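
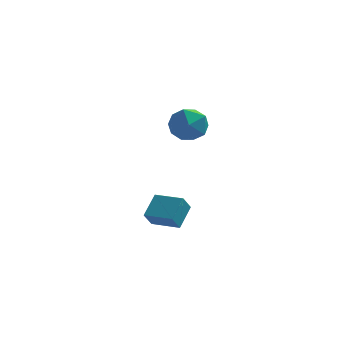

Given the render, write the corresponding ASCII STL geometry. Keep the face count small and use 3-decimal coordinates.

solid 
facet normal -0.342 0.476 0.810
outer loop
vertex -2.396 1.251 3.088
vertex -3.3 0.994 2.857
vertex -2.763 0.42 3.421
endloop
endfacet
facet normal 0.318 0.228 0.920
outer loop
vertex -2.396 1.251 3.088
vertex -2.763 0.42 3.421
vertex -1.852 0.451 3.098
endloop
endfacet
facet normal 0.747 0.513 0.424
outer loop
vertex -2.396 1.251 3.088
vertex -1.852 0.451 3.098
vertex -1.826 1.044 2.334
endloop
endfacet
facet normal 0.350 0.937 0.008
outer loop
vertex -2.396 1.251 3.088
vertex -1.826 1.044 2.334
vertex -2.721 1.38 2.185
endloop
endfacet
facet normal -0.323 0.914 0.247
outer loop
vertex -2.396 1.251 3.088
vertex -2.721 1.38 2.185
vertex -3.3 0.994 2.857
endloop
endfacet
facet normal 0.308 -0.477 0.823
outer loop
vertex -1.852 0.451 3.098
vertex -2.763 0.42 3.421
vertex -2.419 -0.3 2.875
endloop
endfacet
facet normal -0.760 -0.077 0.645
outer loop
vertex -2.763 0.42 3.421
vertex -3.3 0.994 2.857
vertex -3.314 0.036 2.726
endloop
endfacet
facet normal -0.729 0.630 -0.267
outer loop
vertex -3.3 0.994 2.857
vertex -2.721 1.38 2.185
vertex -3.288 0.629 1.962
endloop
endfacet
facet normal 0.359 0.667 -0.653
outer loop
vertex -2.721 1.38 2.185
vertex -1.826 1.044 2.334
vertex -2.377 0.66 1.639
endloop
endfacet
facet normal 1.000 -0.017 0.021
outer loop
vertex -1.826 1.044 2.334
vertex -1.852 0.451 3.098
vertex -1.84 0.086 2.203
endloop
endfacet
facet normal -0.350 -0.937 -0.008
outer loop
vertex -2.744 -0.171 1.972
vertex -2.419 -0.3 2.875
vertex -3.314 0.036 2.726
endloop
endfacet
facet normal -0.747 -0.513 -0.424
outer loop
vertex -2.744 -0.171 1.972
vertex -3.314 0.036 2.726
vertex -3.288 0.629 1.962
endloop
endfacet
facet normal -0.318 -0.228 -0.920
outer loop
vertex -2.744 -0.171 1.972
vertex -3.288 0.629 1.962
vertex -2.377 0.66 1.639
endloop
endfacet
facet normal 0.342 -0.476 -0.810
outer loop
vertex -2.744 -0.171 1.972
vertex -2.377 0.66 1.639
vertex -1.84 0.086 2.203
endloop
endfacet
facet normal 0.323 -0.914 -0.247
outer loop
vertex -2.744 -0.171 1.972
vertex -1.84 0.086 2.203
vertex -2.419 -0.3 2.875
endloop
endfacet
facet normal -0.359 -0.667 0.653
outer loop
vertex -3.314 0.036 2.726
vertex -2.419 -0.3 2.875
vertex -2.763 0.42 3.421
endloop
endfacet
facet normal -1.000 0.017 -0.021
outer loop
vertex -3.288 0.629 1.962
vertex -3.314 0.036 2.726
vertex -3.3 0.994 2.857
endloop
endfacet
facet normal -0.308 0.477 -0.823
outer loop
vertex -2.377 0.66 1.639
vertex -3.288 0.629 1.962
vertex -2.721 1.38 2.185
endloop
endfacet
facet normal 0.760 0.077 -0.645
outer loop
vertex -1.84 0.086 2.203
vertex -2.377 0.66 1.639
vertex -1.826 1.044 2.334
endloop
endfacet
facet normal 0.729 -0.630 0.267
outer loop
vertex -2.419 -0.3 2.875
vertex -1.84 0.086 2.203
vertex -1.852 0.451 3.098
endloop
endfacet
facet normal -0.935 0.346 -0.074
outer loop
vertex -4.079 1.3 -1.953
vertex -3.843 1.784 -2.674
vertex -4.38 0.323 -2.707
endloop
endfacet
facet normal -0.263 -0.537 0.801
outer loop
vertex -3.117 -0.144 -2.606
vertex -4.079 1.3 -1.953
vertex -4.38 0.323 -2.707
endloop
endfacet
facet normal -0.935 0.346 -0.076
outer loop
vertex -4.38 0.323 -2.707
vertex -3.843 1.784 -2.674
vertex -4.143 0.807 -3.428
endloop
endfacet
facet normal -0.237 -0.769 -0.594
outer loop
vertex -4.143 0.807 -3.428
vertex -3.117 -0.144 -2.606
vertex -4.38 0.323 -2.707
endloop
endfacet
facet normal 0.237 0.769 0.594
outer loop
vertex -4.079 1.3 -1.953
vertex -2.58 1.317 -2.573
vertex -3.843 1.784 -2.674
endloop
endfacet
facet normal -0.263 -0.538 0.801
outer loop
vertex -2.817 0.833 -1.852
vertex -4.079 1.3 -1.953
vertex -3.117 -0.144 -2.606
endloop
endfacet
facet normal 0.237 0.769 0.594
outer loop
vertex -2.817 0.833 -1.852
vertex -2.58 1.317 -2.573
vertex -4.079 1.3 -1.953
endloop
endfacet
facet normal 0.263 0.538 -0.801
outer loop
vertex -3.843 1.784 -2.674
vertex -2.58 1.317 -2.573
vertex -4.143 0.807 -3.428
endloop
endfacet
facet normal -0.237 -0.769 -0.594
outer loop
vertex -2.881 0.34 -3.327
vertex -3.117 -0.144 -2.606
vertex -4.143 0.807 -3.428
endloop
endfacet
facet normal 0.263 0.537 -0.801
outer loop
vertex -4.143 0.807 -3.428
vertex -2.58 1.317 -2.573
vertex -2.881 0.34 -3.327
endloop
endfacet
facet normal 0.936 -0.345 0.075
outer loop
vertex -2.881 0.34 -3.327
vertex -2.817 0.833 -1.852
vertex -3.117 -0.144 -2.606
endloop
endfacet
facet normal 0.935 -0.346 0.075
outer loop
vertex -2.58 1.317 -2.573
vertex -2.817 0.833 -1.852
vertex -2.881 0.34 -3.327
endloop
endfacet

endsolid


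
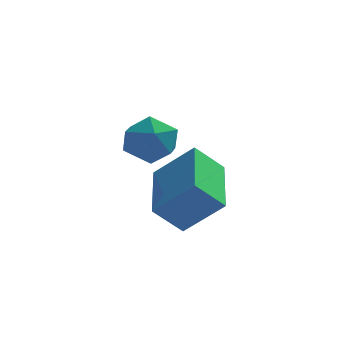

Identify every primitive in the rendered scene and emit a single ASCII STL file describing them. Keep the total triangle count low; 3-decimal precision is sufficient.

solid 
facet normal -0.728 0.607 -0.318
outer loop
vertex 2.514 -1.957 -0.726
vertex 1.982 -2.546 -0.632
vertex 2.135 -2.046 -0.028
endloop
endfacet
facet normal -0.213 0.977 0.009
outer loop
vertex 2.514 -1.957 -0.726
vertex 2.135 -2.046 -0.028
vertex 2.916 -1.876 -0.04
endloop
endfacet
facet normal 0.400 0.853 -0.335
outer loop
vertex 2.514 -1.957 -0.726
vertex 2.916 -1.876 -0.04
vertex 3.245 -2.271 -0.652
endloop
endfacet
facet normal 0.263 0.407 -0.875
outer loop
vertex 2.514 -1.957 -0.726
vertex 3.245 -2.271 -0.652
vertex 2.668 -2.685 -1.018
endloop
endfacet
facet normal -0.435 0.255 -0.864
outer loop
vertex 2.514 -1.957 -0.726
vertex 2.668 -2.685 -1.018
vertex 1.982 -2.546 -0.632
endloop
endfacet
facet normal -0.147 0.725 0.673
outer loop
vertex 2.916 -1.876 -0.04
vertex 2.135 -2.046 -0.028
vertex 2.632 -2.415 0.478
endloop
endfacet
facet normal -0.981 0.126 0.144
outer loop
vertex 2.135 -2.046 -0.028
vertex 1.982 -2.546 -0.632
vertex 2.055 -2.829 0.112
endloop
endfacet
facet normal -0.506 -0.444 -0.739
outer loop
vertex 1.982 -2.546 -0.632
vertex 2.668 -2.685 -1.018
vertex 2.384 -3.224 -0.5
endloop
endfacet
facet normal 0.623 -0.199 -0.757
outer loop
vertex 2.668 -2.685 -1.018
vertex 3.245 -2.271 -0.652
vertex 3.165 -3.054 -0.512
endloop
endfacet
facet normal 0.844 0.523 0.116
outer loop
vertex 3.245 -2.271 -0.652
vertex 2.916 -1.876 -0.04
vertex 3.318 -2.554 0.092
endloop
endfacet
facet normal -0.263 -0.407 0.875
outer loop
vertex 2.786 -3.143 0.186
vertex 2.632 -2.415 0.478
vertex 2.055 -2.829 0.112
endloop
endfacet
facet normal -0.400 -0.853 0.335
outer loop
vertex 2.786 -3.143 0.186
vertex 2.055 -2.829 0.112
vertex 2.384 -3.224 -0.5
endloop
endfacet
facet normal 0.213 -0.977 -0.009
outer loop
vertex 2.786 -3.143 0.186
vertex 2.384 -3.224 -0.5
vertex 3.165 -3.054 -0.512
endloop
endfacet
facet normal 0.728 -0.607 0.318
outer loop
vertex 2.786 -3.143 0.186
vertex 3.165 -3.054 -0.512
vertex 3.318 -2.554 0.092
endloop
endfacet
facet normal 0.435 -0.255 0.864
outer loop
vertex 2.786 -3.143 0.186
vertex 3.318 -2.554 0.092
vertex 2.632 -2.415 0.478
endloop
endfacet
facet normal -0.623 0.199 0.757
outer loop
vertex 2.055 -2.829 0.112
vertex 2.632 -2.415 0.478
vertex 2.135 -2.046 -0.028
endloop
endfacet
facet normal -0.844 -0.523 -0.116
outer loop
vertex 2.384 -3.224 -0.5
vertex 2.055 -2.829 0.112
vertex 1.982 -2.546 -0.632
endloop
endfacet
facet normal 0.147 -0.725 -0.673
outer loop
vertex 3.165 -3.054 -0.512
vertex 2.384 -3.224 -0.5
vertex 2.668 -2.685 -1.018
endloop
endfacet
facet normal 0.981 -0.126 -0.144
outer loop
vertex 3.318 -2.554 0.092
vertex 3.165 -3.054 -0.512
vertex 3.245 -2.271 -0.652
endloop
endfacet
facet normal 0.506 0.444 0.739
outer loop
vertex 2.632 -2.415 0.478
vertex 3.318 -2.554 0.092
vertex 2.916 -1.876 -0.04
endloop
endfacet
facet normal -0.724 0.125 -0.679
outer loop
vertex 2.658 -2.074 -2.951
vertex 2.599 0.008 -2.505
vertex 3.43 -1.883 -3.739
endloop
endfacet
facet normal 0.028 -0.977 -0.210
outer loop
vertex 4.501 -2.068 -2.735
vertex 2.658 -2.074 -2.951
vertex 3.43 -1.883 -3.739
endloop
endfacet
facet normal -0.724 0.124 -0.678
outer loop
vertex 3.43 -1.883 -3.739
vertex 2.599 0.008 -2.505
vertex 3.371 0.199 -3.294
endloop
endfacet
facet normal 0.689 0.170 -0.704
outer loop
vertex 3.371 0.199 -3.294
vertex 4.501 -2.068 -2.735
vertex 3.43 -1.883 -3.739
endloop
endfacet
facet normal -0.689 -0.170 0.704
outer loop
vertex 2.658 -2.074 -2.951
vertex 3.67 -0.177 -1.501
vertex 2.599 0.008 -2.505
endloop
endfacet
facet normal 0.028 -0.977 -0.209
outer loop
vertex 3.729 -2.259 -1.946
vertex 2.658 -2.074 -2.951
vertex 4.501 -2.068 -2.735
endloop
endfacet
facet normal -0.690 -0.170 0.704
outer loop
vertex 3.729 -2.259 -1.946
vertex 3.67 -0.177 -1.501
vertex 2.658 -2.074 -2.951
endloop
endfacet
facet normal -0.028 0.977 0.210
outer loop
vertex 2.599 0.008 -2.505
vertex 3.67 -0.177 -1.501
vertex 3.371 0.199 -3.294
endloop
endfacet
facet normal 0.690 0.170 -0.704
outer loop
vertex 4.442 0.014 -2.289
vertex 4.501 -2.068 -2.735
vertex 3.371 0.199 -3.294
endloop
endfacet
facet normal -0.028 0.977 0.210
outer loop
vertex 3.371 0.199 -3.294
vertex 3.67 -0.177 -1.501
vertex 4.442 0.014 -2.289
endloop
endfacet
facet normal 0.724 -0.125 0.678
outer loop
vertex 4.442 0.014 -2.289
vertex 3.729 -2.259 -1.946
vertex 4.501 -2.068 -2.735
endloop
endfacet
facet normal 0.724 -0.125 0.679
outer loop
vertex 3.67 -0.177 -1.501
vertex 3.729 -2.259 -1.946
vertex 4.442 0.014 -2.289
endloop
endfacet

endsolid


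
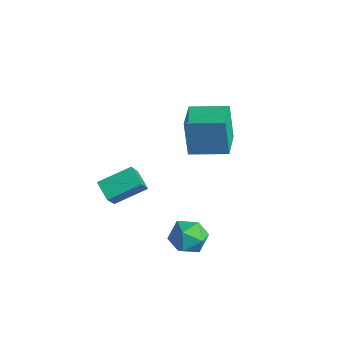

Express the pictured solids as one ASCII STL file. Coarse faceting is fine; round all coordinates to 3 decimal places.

solid 
facet normal -0.688 0.553 -0.470
outer loop
vertex 1.657 0.176 -2.484
vertex 0.863 -0.393 -1.992
vertex 1.264 0.508 -1.519
endloop
endfacet
facet normal -0.093 0.929 -0.357
outer loop
vertex 1.657 0.176 -2.484
vertex 1.264 0.508 -1.519
vertex 2.34 0.541 -1.712
endloop
endfacet
facet normal 0.448 0.587 -0.674
outer loop
vertex 1.657 0.176 -2.484
vertex 2.34 0.541 -1.712
vertex 2.604 -0.34 -2.304
endloop
endfacet
facet normal 0.187 -0.000 -0.982
outer loop
vertex 1.657 0.176 -2.484
vertex 2.604 -0.34 -2.304
vertex 1.692 -0.917 -2.477
endloop
endfacet
facet normal -0.515 -0.022 -0.857
outer loop
vertex 1.657 0.176 -2.484
vertex 1.692 -0.917 -2.477
vertex 0.863 -0.393 -1.992
endloop
endfacet
facet normal 0.033 0.938 0.346
outer loop
vertex 2.34 0.541 -1.712
vertex 1.264 0.508 -1.519
vertex 1.968 0.197 -0.743
endloop
endfacet
facet normal -0.930 0.329 0.163
outer loop
vertex 1.264 0.508 -1.519
vertex 0.863 -0.393 -1.992
vertex 1.056 -0.38 -0.916
endloop
endfacet
facet normal -0.651 -0.601 -0.463
outer loop
vertex 0.863 -0.393 -1.992
vertex 1.692 -0.917 -2.477
vertex 1.32 -1.261 -1.508
endloop
endfacet
facet normal 0.485 -0.566 -0.667
outer loop
vertex 1.692 -0.917 -2.477
vertex 2.604 -0.34 -2.304
vertex 2.396 -1.228 -1.701
endloop
endfacet
facet normal 0.908 0.385 -0.167
outer loop
vertex 2.604 -0.34 -2.304
vertex 2.34 0.541 -1.712
vertex 2.797 -0.327 -1.228
endloop
endfacet
facet normal -0.187 0.000 0.982
outer loop
vertex 2.003 -0.896 -0.736
vertex 1.968 0.197 -0.743
vertex 1.056 -0.38 -0.916
endloop
endfacet
facet normal -0.448 -0.587 0.674
outer loop
vertex 2.003 -0.896 -0.736
vertex 1.056 -0.38 -0.916
vertex 1.32 -1.261 -1.508
endloop
endfacet
facet normal 0.093 -0.929 0.357
outer loop
vertex 2.003 -0.896 -0.736
vertex 1.32 -1.261 -1.508
vertex 2.396 -1.228 -1.701
endloop
endfacet
facet normal 0.688 -0.553 0.470
outer loop
vertex 2.003 -0.896 -0.736
vertex 2.396 -1.228 -1.701
vertex 2.797 -0.327 -1.228
endloop
endfacet
facet normal 0.515 0.022 0.857
outer loop
vertex 2.003 -0.896 -0.736
vertex 2.797 -0.327 -1.228
vertex 1.968 0.197 -0.743
endloop
endfacet
facet normal -0.485 0.566 0.667
outer loop
vertex 1.056 -0.38 -0.916
vertex 1.968 0.197 -0.743
vertex 1.264 0.508 -1.519
endloop
endfacet
facet normal -0.908 -0.385 0.167
outer loop
vertex 1.32 -1.261 -1.508
vertex 1.056 -0.38 -0.916
vertex 0.863 -0.393 -1.992
endloop
endfacet
facet normal -0.033 -0.938 -0.346
outer loop
vertex 2.396 -1.228 -1.701
vertex 1.32 -1.261 -1.508
vertex 1.692 -0.917 -2.477
endloop
endfacet
facet normal 0.930 -0.329 -0.163
outer loop
vertex 2.797 -0.327 -1.228
vertex 2.396 -1.228 -1.701
vertex 2.604 -0.34 -2.304
endloop
endfacet
facet normal 0.651 0.601 0.463
outer loop
vertex 1.968 0.197 -0.743
vertex 2.797 -0.327 -1.228
vertex 2.34 0.541 -1.712
endloop
endfacet
facet normal -0.754 -0.644 -0.130
outer loop
vertex -0.525 1.536 4.479
vertex -1.666 2.95 4.084
vertex -0.037 1.369 2.474
endloop
endfacet
facet normal 0.613 -0.761 0.213
outer loop
vertex 1.486 2.67 2.736
vertex -0.525 1.536 4.479
vertex -0.037 1.369 2.474
endloop
endfacet
facet normal -0.754 -0.644 -0.130
outer loop
vertex -0.037 1.369 2.474
vertex -1.666 2.95 4.084
vertex -1.178 2.783 2.079
endloop
endfacet
facet normal 0.235 -0.081 -0.969
outer loop
vertex -1.178 2.783 2.079
vertex 1.486 2.67 2.736
vertex -0.037 1.369 2.474
endloop
endfacet
facet normal -0.235 0.081 0.969
outer loop
vertex -0.525 1.536 4.479
vertex -0.143 4.251 4.346
vertex -1.666 2.95 4.084
endloop
endfacet
facet normal 0.613 -0.761 0.213
outer loop
vertex 0.998 2.837 4.741
vertex -0.525 1.536 4.479
vertex 1.486 2.67 2.736
endloop
endfacet
facet normal -0.235 0.081 0.969
outer loop
vertex 0.998 2.837 4.741
vertex -0.143 4.251 4.346
vertex -0.525 1.536 4.479
endloop
endfacet
facet normal -0.613 0.761 -0.213
outer loop
vertex -1.666 2.95 4.084
vertex -0.143 4.251 4.346
vertex -1.178 2.783 2.079
endloop
endfacet
facet normal 0.235 -0.081 -0.969
outer loop
vertex 0.345 4.084 2.341
vertex 1.486 2.67 2.736
vertex -1.178 2.783 2.079
endloop
endfacet
facet normal -0.613 0.761 -0.213
outer loop
vertex -1.178 2.783 2.079
vertex -0.143 4.251 4.346
vertex 0.345 4.084 2.341
endloop
endfacet
facet normal 0.754 0.644 0.130
outer loop
vertex 0.345 4.084 2.341
vertex 0.998 2.837 4.741
vertex 1.486 2.67 2.736
endloop
endfacet
facet normal 0.754 0.644 0.130
outer loop
vertex -0.143 4.251 4.346
vertex 0.998 2.837 4.741
vertex 0.345 4.084 2.341
endloop
endfacet
facet normal -0.331 0.499 -0.801
outer loop
vertex -4.846 0.042 -2.991
vertex -4.099 1.684 -2.277
vertex -3.838 -0.176 -3.544
endloop
endfacet
facet normal -0.385 -0.846 -0.368
outer loop
vertex -3.141 -1.224 -1.863
vertex -4.846 0.042 -2.991
vertex -3.838 -0.176 -3.544
endloop
endfacet
facet normal -0.331 0.499 -0.801
outer loop
vertex -3.838 -0.176 -3.544
vertex -4.099 1.684 -2.277
vertex -3.091 1.466 -2.83
endloop
endfacet
facet normal 0.861 -0.186 -0.473
outer loop
vertex -3.091 1.466 -2.83
vertex -3.141 -1.224 -1.863
vertex -3.838 -0.176 -3.544
endloop
endfacet
facet normal -0.861 0.186 0.473
outer loop
vertex -4.846 0.042 -2.991
vertex -3.402 0.636 -0.596
vertex -4.099 1.684 -2.277
endloop
endfacet
facet normal -0.385 -0.846 -0.368
outer loop
vertex -4.149 -1.006 -1.31
vertex -4.846 0.042 -2.991
vertex -3.141 -1.224 -1.863
endloop
endfacet
facet normal -0.861 0.186 0.473
outer loop
vertex -4.149 -1.006 -1.31
vertex -3.402 0.636 -0.596
vertex -4.846 0.042 -2.991
endloop
endfacet
facet normal 0.385 0.846 0.368
outer loop
vertex -4.099 1.684 -2.277
vertex -3.402 0.636 -0.596
vertex -3.091 1.466 -2.83
endloop
endfacet
facet normal 0.861 -0.186 -0.473
outer loop
vertex -2.394 0.418 -1.149
vertex -3.141 -1.224 -1.863
vertex -3.091 1.466 -2.83
endloop
endfacet
facet normal 0.385 0.846 0.368
outer loop
vertex -3.091 1.466 -2.83
vertex -3.402 0.636 -0.596
vertex -2.394 0.418 -1.149
endloop
endfacet
facet normal 0.331 -0.499 0.801
outer loop
vertex -2.394 0.418 -1.149
vertex -4.149 -1.006 -1.31
vertex -3.141 -1.224 -1.863
endloop
endfacet
facet normal 0.331 -0.499 0.801
outer loop
vertex -3.402 0.636 -0.596
vertex -4.149 -1.006 -1.31
vertex -2.394 0.418 -1.149
endloop
endfacet

endsolid


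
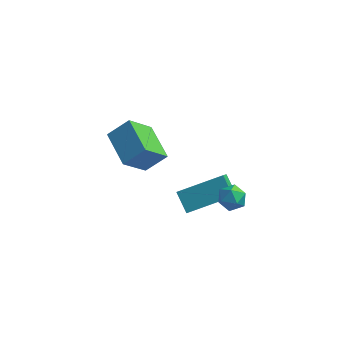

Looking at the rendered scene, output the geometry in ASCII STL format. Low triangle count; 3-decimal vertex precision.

solid 
facet normal -0.687 -0.347 -0.639
outer loop
vertex -2.374 1.63 0.552
vertex -3.49 3.072 0.97
vertex -1.623 2.598 -0.781
endloop
endfacet
facet normal 0.597 -0.771 -0.224
outer loop
vertex -0.73 3.048 0.05
vertex -2.374 1.63 0.552
vertex -1.623 2.598 -0.781
endloop
endfacet
facet normal -0.687 -0.346 -0.639
outer loop
vertex -1.623 2.598 -0.781
vertex -3.49 3.072 0.97
vertex -2.739 4.039 -0.362
endloop
endfacet
facet normal 0.415 0.535 -0.736
outer loop
vertex -2.739 4.039 -0.362
vertex -0.73 3.048 0.05
vertex -1.623 2.598 -0.781
endloop
endfacet
facet normal -0.415 -0.535 0.736
outer loop
vertex -2.374 1.63 0.552
vertex -2.597 3.522 1.801
vertex -3.49 3.072 0.97
endloop
endfacet
facet normal 0.597 -0.771 -0.223
outer loop
vertex -1.481 2.081 1.382
vertex -2.374 1.63 0.552
vertex -0.73 3.048 0.05
endloop
endfacet
facet normal -0.414 -0.535 0.736
outer loop
vertex -1.481 2.081 1.382
vertex -2.597 3.522 1.801
vertex -2.374 1.63 0.552
endloop
endfacet
facet normal -0.596 0.771 0.223
outer loop
vertex -3.49 3.072 0.97
vertex -2.597 3.522 1.801
vertex -2.739 4.039 -0.362
endloop
endfacet
facet normal 0.415 0.534 -0.737
outer loop
vertex -1.846 4.49 0.468
vertex -0.73 3.048 0.05
vertex -2.739 4.039 -0.362
endloop
endfacet
facet normal -0.597 0.771 0.223
outer loop
vertex -2.739 4.039 -0.362
vertex -2.597 3.522 1.801
vertex -1.846 4.49 0.468
endloop
endfacet
facet normal 0.687 0.346 0.639
outer loop
vertex -1.846 4.49 0.468
vertex -1.481 2.081 1.382
vertex -0.73 3.048 0.05
endloop
endfacet
facet normal 0.687 0.346 0.639
outer loop
vertex -2.597 3.522 1.801
vertex -1.481 2.081 1.382
vertex -1.846 4.49 0.468
endloop
endfacet
facet normal -0.841 -0.404 -0.360
outer loop
vertex 0.708 -1.11 2.33
vertex 0.669 -0.221 1.424
vertex 1.297 -1.752 1.675
endloop
endfacet
facet normal 0.030 -0.700 0.714
outer loop
vertex 3.071 -0.899 2.436
vertex 0.708 -1.11 2.33
vertex 1.297 -1.752 1.675
endloop
endfacet
facet normal -0.840 -0.404 -0.361
outer loop
vertex 1.297 -1.752 1.675
vertex 0.669 -0.221 1.424
vertex 1.259 -0.863 0.769
endloop
endfacet
facet normal 0.541 -0.589 -0.601
outer loop
vertex 1.259 -0.863 0.769
vertex 3.071 -0.899 2.436
vertex 1.297 -1.752 1.675
endloop
endfacet
facet normal -0.541 0.589 0.601
outer loop
vertex 0.708 -1.11 2.33
vertex 2.443 0.632 2.185
vertex 0.669 -0.221 1.424
endloop
endfacet
facet normal 0.030 -0.700 0.714
outer loop
vertex 2.481 -0.257 3.091
vertex 0.708 -1.11 2.33
vertex 3.071 -0.899 2.436
endloop
endfacet
facet normal -0.541 0.589 0.600
outer loop
vertex 2.481 -0.257 3.091
vertex 2.443 0.632 2.185
vertex 0.708 -1.11 2.33
endloop
endfacet
facet normal -0.030 0.700 -0.714
outer loop
vertex 0.669 -0.221 1.424
vertex 2.443 0.632 2.185
vertex 1.259 -0.863 0.769
endloop
endfacet
facet normal 0.541 -0.589 -0.601
outer loop
vertex 3.032 -0.01 1.53
vertex 3.071 -0.899 2.436
vertex 1.259 -0.863 0.769
endloop
endfacet
facet normal -0.031 0.700 -0.714
outer loop
vertex 1.259 -0.863 0.769
vertex 2.443 0.632 2.185
vertex 3.032 -0.01 1.53
endloop
endfacet
facet normal 0.840 0.404 0.361
outer loop
vertex 3.032 -0.01 1.53
vertex 2.481 -0.257 3.091
vertex 3.071 -0.899 2.436
endloop
endfacet
facet normal 0.841 0.404 0.361
outer loop
vertex 2.443 0.632 2.185
vertex 2.481 -0.257 3.091
vertex 3.032 -0.01 1.53
endloop
endfacet
facet normal 0.324 0.368 0.871
outer loop
vertex 3.142 -0.984 3.414
vertex 3.119 -1.6 3.683
vertex 3.682 -1.385 3.383
endloop
endfacet
facet normal 0.576 0.750 0.325
outer loop
vertex 3.142 -0.984 3.414
vertex 3.682 -1.385 3.383
vertex 3.505 -1.017 2.848
endloop
endfacet
facet normal 0.020 0.999 -0.045
outer loop
vertex 3.142 -0.984 3.414
vertex 3.505 -1.017 2.848
vertex 2.833 -1.005 2.817
endloop
endfacet
facet normal -0.576 0.771 0.271
outer loop
vertex 3.142 -0.984 3.414
vertex 2.833 -1.005 2.817
vertex 2.594 -1.365 3.333
endloop
endfacet
facet normal -0.389 0.381 0.839
outer loop
vertex 3.142 -0.984 3.414
vertex 2.594 -1.365 3.333
vertex 3.119 -1.6 3.683
endloop
endfacet
facet normal 0.945 0.310 -0.099
outer loop
vertex 3.505 -1.017 2.848
vertex 3.682 -1.385 3.383
vertex 3.706 -1.655 2.767
endloop
endfacet
facet normal 0.536 -0.308 0.786
outer loop
vertex 3.682 -1.385 3.383
vertex 3.119 -1.6 3.683
vertex 3.467 -2.015 3.283
endloop
endfacet
facet normal -0.617 -0.287 0.733
outer loop
vertex 3.119 -1.6 3.683
vertex 2.594 -1.365 3.333
vertex 2.795 -2.003 3.252
endloop
endfacet
facet normal -0.920 0.344 -0.187
outer loop
vertex 2.594 -1.365 3.333
vertex 2.833 -1.005 2.817
vertex 2.618 -1.635 2.717
endloop
endfacet
facet normal 0.045 0.713 -0.700
outer loop
vertex 2.833 -1.005 2.817
vertex 3.505 -1.017 2.848
vertex 3.181 -1.42 2.417
endloop
endfacet
facet normal 0.576 -0.771 -0.271
outer loop
vertex 3.158 -2.036 2.686
vertex 3.706 -1.655 2.767
vertex 3.467 -2.015 3.283
endloop
endfacet
facet normal -0.020 -0.999 0.045
outer loop
vertex 3.158 -2.036 2.686
vertex 3.467 -2.015 3.283
vertex 2.795 -2.003 3.252
endloop
endfacet
facet normal -0.576 -0.750 -0.325
outer loop
vertex 3.158 -2.036 2.686
vertex 2.795 -2.003 3.252
vertex 2.618 -1.635 2.717
endloop
endfacet
facet normal -0.324 -0.368 -0.871
outer loop
vertex 3.158 -2.036 2.686
vertex 2.618 -1.635 2.717
vertex 3.181 -1.42 2.417
endloop
endfacet
facet normal 0.389 -0.381 -0.839
outer loop
vertex 3.158 -2.036 2.686
vertex 3.181 -1.42 2.417
vertex 3.706 -1.655 2.767
endloop
endfacet
facet normal 0.920 -0.344 0.187
outer loop
vertex 3.467 -2.015 3.283
vertex 3.706 -1.655 2.767
vertex 3.682 -1.385 3.383
endloop
endfacet
facet normal -0.045 -0.713 0.700
outer loop
vertex 2.795 -2.003 3.252
vertex 3.467 -2.015 3.283
vertex 3.119 -1.6 3.683
endloop
endfacet
facet normal -0.945 -0.310 0.099
outer loop
vertex 2.618 -1.635 2.717
vertex 2.795 -2.003 3.252
vertex 2.594 -1.365 3.333
endloop
endfacet
facet normal -0.536 0.308 -0.786
outer loop
vertex 3.181 -1.42 2.417
vertex 2.618 -1.635 2.717
vertex 2.833 -1.005 2.817
endloop
endfacet
facet normal 0.617 0.287 -0.733
outer loop
vertex 3.706 -1.655 2.767
vertex 3.181 -1.42 2.417
vertex 3.505 -1.017 2.848
endloop
endfacet

endsolid


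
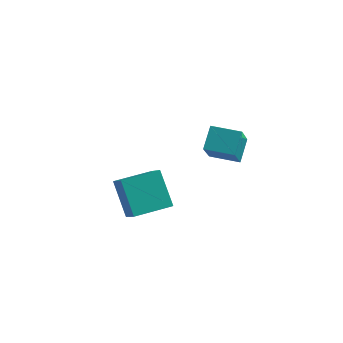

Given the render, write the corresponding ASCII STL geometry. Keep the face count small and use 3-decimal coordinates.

solid 
facet normal -0.998 -0.038 0.044
outer loop
vertex 3.078 2.963 4.201
vertex 2.972 4.108 2.778
vertex 3.08 2.02 3.442
endloop
endfacet
facet normal 0.059 -0.626 0.778
outer loop
vertex 4.428 2.072 3.382
vertex 3.078 2.963 4.201
vertex 3.08 2.02 3.442
endloop
endfacet
facet normal -0.998 -0.038 0.044
outer loop
vertex 3.08 2.02 3.442
vertex 2.972 4.108 2.778
vertex 2.974 3.166 2.019
endloop
endfacet
facet normal 0.002 -0.779 -0.627
outer loop
vertex 2.974 3.166 2.019
vertex 4.428 2.072 3.382
vertex 3.08 2.02 3.442
endloop
endfacet
facet normal -0.002 0.779 0.627
outer loop
vertex 3.078 2.963 4.201
vertex 4.32 4.16 2.718
vertex 2.972 4.108 2.778
endloop
endfacet
facet normal 0.058 -0.626 0.777
outer loop
vertex 4.426 3.014 4.141
vertex 3.078 2.963 4.201
vertex 4.428 2.072 3.382
endloop
endfacet
facet normal -0.002 0.779 0.627
outer loop
vertex 4.426 3.014 4.141
vertex 4.32 4.16 2.718
vertex 3.078 2.963 4.201
endloop
endfacet
facet normal -0.059 0.626 -0.777
outer loop
vertex 2.972 4.108 2.778
vertex 4.32 4.16 2.718
vertex 2.974 3.166 2.019
endloop
endfacet
facet normal 0.002 -0.779 -0.627
outer loop
vertex 4.322 3.217 1.959
vertex 4.428 2.072 3.382
vertex 2.974 3.166 2.019
endloop
endfacet
facet normal -0.058 0.626 -0.778
outer loop
vertex 2.974 3.166 2.019
vertex 4.32 4.16 2.718
vertex 4.322 3.217 1.959
endloop
endfacet
facet normal 0.998 0.038 -0.044
outer loop
vertex 4.322 3.217 1.959
vertex 4.426 3.014 4.141
vertex 4.428 2.072 3.382
endloop
endfacet
facet normal 0.998 0.038 -0.044
outer loop
vertex 4.32 4.16 2.718
vertex 4.426 3.014 4.141
vertex 4.322 3.217 1.959
endloop
endfacet
facet normal -0.474 0.470 0.745
outer loop
vertex -0.889 2.853 -0.44
vertex 0.474 4.037 -0.319
vertex -1.614 3.795 -1.496
endloop
endfacet
facet normal -0.753 -0.654 -0.067
outer loop
vertex -0.694 2.883 -2.941
vertex -0.889 2.853 -0.44
vertex -1.614 3.795 -1.496
endloop
endfacet
facet normal -0.474 0.470 0.745
outer loop
vertex -1.614 3.795 -1.496
vertex 0.474 4.037 -0.319
vertex -0.251 4.979 -1.375
endloop
endfacet
facet normal -0.456 0.593 -0.664
outer loop
vertex -0.251 4.979 -1.375
vertex -0.694 2.883 -2.941
vertex -1.614 3.795 -1.496
endloop
endfacet
facet normal 0.456 -0.593 0.664
outer loop
vertex -0.889 2.853 -0.44
vertex 1.394 3.125 -1.764
vertex 0.474 4.037 -0.319
endloop
endfacet
facet normal -0.753 -0.654 -0.067
outer loop
vertex 0.031 1.941 -1.885
vertex -0.889 2.853 -0.44
vertex -0.694 2.883 -2.941
endloop
endfacet
facet normal 0.456 -0.593 0.664
outer loop
vertex 0.031 1.941 -1.885
vertex 1.394 3.125 -1.764
vertex -0.889 2.853 -0.44
endloop
endfacet
facet normal 0.753 0.654 0.067
outer loop
vertex 0.474 4.037 -0.319
vertex 1.394 3.125 -1.764
vertex -0.251 4.979 -1.375
endloop
endfacet
facet normal -0.456 0.593 -0.664
outer loop
vertex 0.669 4.067 -2.82
vertex -0.694 2.883 -2.941
vertex -0.251 4.979 -1.375
endloop
endfacet
facet normal 0.753 0.654 0.067
outer loop
vertex -0.251 4.979 -1.375
vertex 1.394 3.125 -1.764
vertex 0.669 4.067 -2.82
endloop
endfacet
facet normal 0.474 -0.470 -0.745
outer loop
vertex 0.669 4.067 -2.82
vertex 0.031 1.941 -1.885
vertex -0.694 2.883 -2.941
endloop
endfacet
facet normal 0.474 -0.470 -0.745
outer loop
vertex 1.394 3.125 -1.764
vertex 0.031 1.941 -1.885
vertex 0.669 4.067 -2.82
endloop
endfacet

endsolid


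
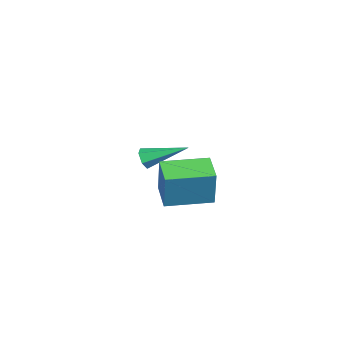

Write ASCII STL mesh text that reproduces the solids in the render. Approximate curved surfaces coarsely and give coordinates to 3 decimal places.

solid 
facet normal -0.938 -0.204 0.281
outer loop
vertex 2.184 2.814 4.026
vertex 1.774 4.761 4.068
vertex 1.69 2.746 2.328
endloop
endfacet
facet normal 0.206 -0.978 -0.021
outer loop
vertex 2.946 3.019 1.952
vertex 2.184 2.814 4.026
vertex 1.69 2.746 2.328
endloop
endfacet
facet normal -0.938 -0.204 0.282
outer loop
vertex 1.69 2.746 2.328
vertex 1.774 4.761 4.068
vertex 1.279 4.693 2.37
endloop
endfacet
facet normal -0.279 -0.038 -0.960
outer loop
vertex 1.279 4.693 2.37
vertex 2.946 3.019 1.952
vertex 1.69 2.746 2.328
endloop
endfacet
facet normal 0.279 0.038 0.960
outer loop
vertex 2.184 2.814 4.026
vertex 3.03 5.034 3.692
vertex 1.774 4.761 4.068
endloop
endfacet
facet normal 0.206 -0.978 -0.021
outer loop
vertex 3.441 3.087 3.65
vertex 2.184 2.814 4.026
vertex 2.946 3.019 1.952
endloop
endfacet
facet normal 0.279 0.038 0.960
outer loop
vertex 3.441 3.087 3.65
vertex 3.03 5.034 3.692
vertex 2.184 2.814 4.026
endloop
endfacet
facet normal -0.206 0.978 0.021
outer loop
vertex 1.774 4.761 4.068
vertex 3.03 5.034 3.692
vertex 1.279 4.693 2.37
endloop
endfacet
facet normal -0.279 -0.038 -0.960
outer loop
vertex 2.536 4.966 1.994
vertex 2.946 3.019 1.952
vertex 1.279 4.693 2.37
endloop
endfacet
facet normal -0.206 0.978 0.021
outer loop
vertex 1.279 4.693 2.37
vertex 3.03 5.034 3.692
vertex 2.536 4.966 1.994
endloop
endfacet
facet normal 0.938 0.204 -0.282
outer loop
vertex 2.536 4.966 1.994
vertex 3.441 3.087 3.65
vertex 2.946 3.019 1.952
endloop
endfacet
facet normal 0.938 0.204 -0.281
outer loop
vertex 3.03 5.034 3.692
vertex 3.441 3.087 3.65
vertex 2.536 4.966 1.994
endloop
endfacet
facet normal -0.074 -0.926 -0.370
outer loop
vertex -2.423 2.104 1.38
vertex -2.704 1.944 1.837
vertex -2.982 2.143 1.394
endloop
endfacet
facet normal 0.020 0.576 -0.817
outer loop
vertex -2.423 2.104 1.38
vertex -2.982 2.143 1.394
vertex -2.556 3.816 2.583
endloop
endfacet
facet normal -0.074 -0.926 -0.370
outer loop
vertex -2.982 2.143 1.394
vertex -2.704 1.944 1.837
vertex -3.262 1.983 1.851
endloop
endfacet
facet normal -0.822 0.454 -0.344
outer loop
vertex -2.982 2.143 1.394
vertex -3.262 1.983 1.851
vertex -2.556 3.816 2.583
endloop
endfacet
facet normal -0.074 -0.926 -0.369
outer loop
vertex -3.262 1.983 1.851
vertex -2.704 1.944 1.837
vertex -2.985 1.784 2.295
endloop
endfacet
facet normal -0.825 0.095 0.557
outer loop
vertex -3.262 1.983 1.851
vertex -2.985 1.784 2.295
vertex -2.556 3.816 2.583
endloop
endfacet
facet normal -0.072 -0.927 -0.368
outer loop
vertex -2.985 1.784 2.295
vertex -2.704 1.944 1.837
vertex -2.426 1.746 2.281
endloop
endfacet
facet normal 0.015 -0.143 0.990
outer loop
vertex -2.985 1.784 2.295
vertex -2.426 1.746 2.281
vertex -2.556 3.816 2.583
endloop
endfacet
facet normal -0.073 -0.927 -0.368
outer loop
vertex -2.426 1.746 2.281
vertex -2.704 1.944 1.837
vertex -2.145 1.905 1.824
endloop
endfacet
facet normal 0.855 -0.022 0.518
outer loop
vertex -2.426 1.746 2.281
vertex -2.145 1.905 1.824
vertex -2.556 3.816 2.583
endloop
endfacet
facet normal -0.073 -0.926 -0.369
outer loop
vertex -2.145 1.905 1.824
vertex -2.704 1.944 1.837
vertex -2.423 2.104 1.38
endloop
endfacet
facet normal 0.858 0.338 -0.386
outer loop
vertex -2.145 1.905 1.824
vertex -2.423 2.104 1.38
vertex -2.556 3.816 2.583
endloop
endfacet

endsolid


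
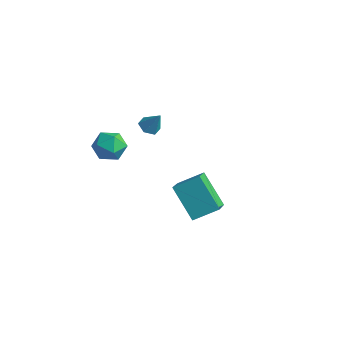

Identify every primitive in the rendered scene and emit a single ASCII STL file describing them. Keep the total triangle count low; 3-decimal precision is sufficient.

solid 
facet normal -0.694 0.069 0.717
outer loop
vertex 0.586 -3.968 1.892
vertex 1.283 -3.055 2.478
vertex -0.114 -2.935 1.115
endloop
endfacet
facet normal -0.541 -0.708 -0.454
outer loop
vertex 1.177 -3.065 -0.218
vertex 0.586 -3.968 1.892
vertex -0.114 -2.935 1.115
endloop
endfacet
facet normal -0.694 0.070 0.717
outer loop
vertex -0.114 -2.935 1.115
vertex 1.283 -3.055 2.478
vertex 0.584 -2.022 1.701
endloop
endfacet
facet normal -0.475 0.703 -0.529
outer loop
vertex 0.584 -2.022 1.701
vertex 1.177 -3.065 -0.218
vertex -0.114 -2.935 1.115
endloop
endfacet
facet normal 0.476 -0.703 0.529
outer loop
vertex 0.586 -3.968 1.892
vertex 2.574 -3.185 1.145
vertex 1.283 -3.055 2.478
endloop
endfacet
facet normal -0.541 -0.708 -0.454
outer loop
vertex 1.876 -4.098 0.559
vertex 0.586 -3.968 1.892
vertex 1.177 -3.065 -0.218
endloop
endfacet
facet normal 0.476 -0.703 0.529
outer loop
vertex 1.876 -4.098 0.559
vertex 2.574 -3.185 1.145
vertex 0.586 -3.968 1.892
endloop
endfacet
facet normal 0.541 0.708 0.455
outer loop
vertex 1.283 -3.055 2.478
vertex 2.574 -3.185 1.145
vertex 0.584 -2.022 1.701
endloop
endfacet
facet normal -0.476 0.703 -0.529
outer loop
vertex 1.874 -2.152 0.368
vertex 1.177 -3.065 -0.218
vertex 0.584 -2.022 1.701
endloop
endfacet
facet normal 0.541 0.708 0.454
outer loop
vertex 0.584 -2.022 1.701
vertex 2.574 -3.185 1.145
vertex 1.874 -2.152 0.368
endloop
endfacet
facet normal 0.694 -0.070 -0.717
outer loop
vertex 1.874 -2.152 0.368
vertex 1.876 -4.098 0.559
vertex 1.177 -3.065 -0.218
endloop
endfacet
facet normal 0.693 -0.070 -0.717
outer loop
vertex 2.574 -3.185 1.145
vertex 1.876 -4.098 0.559
vertex 1.874 -2.152 0.368
endloop
endfacet
facet normal -0.370 0.923 -0.102
outer loop
vertex -3.812 -2.636 1.263
vertex -4.574 -2.909 1.56
vertex -3.979 -2.61 2.108
endloop
endfacet
facet normal 0.329 0.944 0.036
outer loop
vertex -3.812 -2.636 1.263
vertex -3.979 -2.61 2.108
vertex -3.206 -2.869 1.83
endloop
endfacet
facet normal 0.666 0.576 -0.475
outer loop
vertex -3.812 -2.636 1.263
vertex -3.206 -2.869 1.83
vertex -3.322 -3.329 1.11
endloop
endfacet
facet normal 0.174 0.328 -0.929
outer loop
vertex -3.812 -2.636 1.263
vertex -3.322 -3.329 1.11
vertex -4.167 -3.354 0.943
endloop
endfacet
facet normal -0.467 0.542 -0.699
outer loop
vertex -3.812 -2.636 1.263
vertex -4.167 -3.354 0.943
vertex -4.574 -2.909 1.56
endloop
endfacet
facet normal 0.441 0.611 0.658
outer loop
vertex -3.206 -2.869 1.83
vertex -3.979 -2.61 2.108
vertex -3.593 -3.286 2.477
endloop
endfacet
facet normal -0.691 0.578 0.435
outer loop
vertex -3.979 -2.61 2.108
vertex -4.574 -2.909 1.56
vertex -4.438 -3.311 2.31
endloop
endfacet
facet normal -0.847 -0.038 -0.531
outer loop
vertex -4.574 -2.909 1.56
vertex -4.167 -3.354 0.943
vertex -4.554 -3.771 1.59
endloop
endfacet
facet normal 0.190 -0.385 -0.903
outer loop
vertex -4.167 -3.354 0.943
vertex -3.322 -3.329 1.11
vertex -3.781 -4.03 1.312
endloop
endfacet
facet normal 0.985 0.017 -0.170
outer loop
vertex -3.322 -3.329 1.11
vertex -3.206 -2.869 1.83
vertex -3.186 -3.731 1.86
endloop
endfacet
facet normal -0.174 -0.328 0.929
outer loop
vertex -3.948 -4.004 2.157
vertex -3.593 -3.286 2.477
vertex -4.438 -3.311 2.31
endloop
endfacet
facet normal -0.666 -0.576 0.475
outer loop
vertex -3.948 -4.004 2.157
vertex -4.438 -3.311 2.31
vertex -4.554 -3.771 1.59
endloop
endfacet
facet normal -0.329 -0.944 -0.036
outer loop
vertex -3.948 -4.004 2.157
vertex -4.554 -3.771 1.59
vertex -3.781 -4.03 1.312
endloop
endfacet
facet normal 0.370 -0.923 0.102
outer loop
vertex -3.948 -4.004 2.157
vertex -3.781 -4.03 1.312
vertex -3.186 -3.731 1.86
endloop
endfacet
facet normal 0.467 -0.542 0.699
outer loop
vertex -3.948 -4.004 2.157
vertex -3.186 -3.731 1.86
vertex -3.593 -3.286 2.477
endloop
endfacet
facet normal -0.190 0.385 0.903
outer loop
vertex -4.438 -3.311 2.31
vertex -3.593 -3.286 2.477
vertex -3.979 -2.61 2.108
endloop
endfacet
facet normal -0.985 -0.017 0.170
outer loop
vertex -4.554 -3.771 1.59
vertex -4.438 -3.311 2.31
vertex -4.574 -2.909 1.56
endloop
endfacet
facet normal -0.441 -0.611 -0.658
outer loop
vertex -3.781 -4.03 1.312
vertex -4.554 -3.771 1.59
vertex -4.167 -3.354 0.943
endloop
endfacet
facet normal 0.691 -0.578 -0.435
outer loop
vertex -3.186 -3.731 1.86
vertex -3.781 -4.03 1.312
vertex -3.322 -3.329 1.11
endloop
endfacet
facet normal 0.847 0.038 0.531
outer loop
vertex -3.593 -3.286 2.477
vertex -3.186 -3.731 1.86
vertex -3.206 -2.869 1.83
endloop
endfacet
facet normal -0.501 -0.148 -0.852
outer loop
vertex -3.746 -0.625 1.01
vertex -4.226 -0.502 1.271
vertex -3.928 -0.096 1.025
endloop
endfacet
facet normal 0.936 0.326 -0.134
outer loop
vertex -3.746 -0.625 1.01
vertex -3.928 -0.096 1.025
vertex -3.674 -0.338 2.209
endloop
endfacet
facet normal -0.502 -0.148 -0.852
outer loop
vertex -3.928 -0.096 1.025
vertex -4.226 -0.502 1.271
vertex -4.408 0.028 1.286
endloop
endfacet
facet normal 0.312 0.942 0.126
outer loop
vertex -3.928 -0.096 1.025
vertex -4.408 0.028 1.286
vertex -3.674 -0.338 2.209
endloop
endfacet
facet normal -0.502 -0.148 -0.852
outer loop
vertex -4.408 0.028 1.286
vertex -4.226 -0.502 1.271
vertex -4.706 -0.378 1.532
endloop
endfacet
facet normal -0.422 0.676 0.604
outer loop
vertex -4.408 0.028 1.286
vertex -4.706 -0.378 1.532
vertex -3.674 -0.338 2.209
endloop
endfacet
facet normal -0.502 -0.149 -0.852
outer loop
vertex -4.706 -0.378 1.532
vertex -4.226 -0.502 1.271
vertex -4.523 -0.907 1.517
endloop
endfacet
facet normal -0.531 -0.207 0.822
outer loop
vertex -4.706 -0.378 1.532
vertex -4.523 -0.907 1.517
vertex -3.674 -0.338 2.209
endloop
endfacet
facet normal -0.502 -0.149 -0.852
outer loop
vertex -4.523 -0.907 1.517
vertex -4.226 -0.502 1.271
vertex -4.043 -1.031 1.256
endloop
endfacet
facet normal 0.093 -0.822 0.562
outer loop
vertex -4.523 -0.907 1.517
vertex -4.043 -1.031 1.256
vertex -3.674 -0.338 2.209
endloop
endfacet
facet normal -0.502 -0.149 -0.852
outer loop
vertex -4.043 -1.031 1.256
vertex -4.226 -0.502 1.271
vertex -3.746 -0.625 1.01
endloop
endfacet
facet normal 0.828 -0.555 0.083
outer loop
vertex -4.043 -1.031 1.256
vertex -3.746 -0.625 1.01
vertex -3.674 -0.338 2.209
endloop
endfacet

endsolid


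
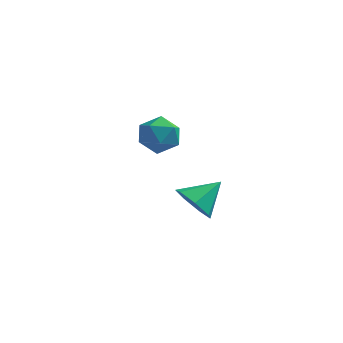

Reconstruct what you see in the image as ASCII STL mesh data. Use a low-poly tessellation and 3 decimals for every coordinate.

solid 
facet normal -0.581 -0.604 -0.546
outer loop
vertex 3.366 -2.36 0.485
vertex 2.609 -2.341 1.269
vertex 2.719 -1.674 0.414
endloop
endfacet
facet normal 0.673 0.588 -0.448
outer loop
vertex 3.366 -2.36 0.485
vertex 2.719 -1.674 0.414
vertex 3.591 -1.319 2.191
endloop
endfacet
facet normal -0.581 -0.604 -0.546
outer loop
vertex 2.719 -1.674 0.414
vertex 2.609 -2.341 1.269
vertex 1.989 -1.49 0.987
endloop
endfacet
facet normal 0.067 0.972 -0.227
outer loop
vertex 2.719 -1.674 0.414
vertex 1.989 -1.49 0.987
vertex 3.591 -1.319 2.191
endloop
endfacet
facet normal -0.581 -0.604 -0.546
outer loop
vertex 1.989 -1.49 0.987
vertex 2.609 -2.341 1.269
vertex 1.726 -1.947 1.772
endloop
endfacet
facet normal -0.370 0.851 0.372
outer loop
vertex 1.989 -1.49 0.987
vertex 1.726 -1.947 1.772
vertex 3.591 -1.319 2.191
endloop
endfacet
facet normal -0.580 -0.605 -0.545
outer loop
vertex 1.726 -1.947 1.772
vertex 2.609 -2.341 1.269
vertex 2.129 -2.7 2.179
endloop
endfacet
facet normal -0.309 0.319 0.896
outer loop
vertex 1.726 -1.947 1.772
vertex 2.129 -2.7 2.179
vertex 3.591 -1.319 2.191
endloop
endfacet
facet normal -0.581 -0.604 -0.545
outer loop
vertex 2.129 -2.7 2.179
vertex 2.609 -2.341 1.269
vertex 2.893 -3.183 1.9
endloop
endfacet
facet normal 0.205 -0.226 0.952
outer loop
vertex 2.129 -2.7 2.179
vertex 2.893 -3.183 1.9
vertex 3.591 -1.319 2.191
endloop
endfacet
facet normal -0.580 -0.605 -0.546
outer loop
vertex 2.893 -3.183 1.9
vertex 2.609 -2.341 1.269
vertex 3.444 -3.031 1.146
endloop
endfacet
facet normal 0.784 -0.371 0.498
outer loop
vertex 2.893 -3.183 1.9
vertex 3.444 -3.031 1.146
vertex 3.591 -1.319 2.191
endloop
endfacet
facet normal -0.580 -0.605 -0.546
outer loop
vertex 3.444 -3.031 1.146
vertex 2.609 -2.341 1.269
vertex 3.366 -2.36 0.485
endloop
endfacet
facet normal 0.992 -0.008 -0.126
outer loop
vertex 3.444 -3.031 1.146
vertex 3.366 -2.36 0.485
vertex 3.591 -1.319 2.191
endloop
endfacet
facet normal 0.288 0.904 -0.315
outer loop
vertex -0.0 3.733 1.079
vertex -0.635 4.217 1.886
vertex 0.447 3.947 2.101
endloop
endfacet
facet normal 0.797 0.418 -0.436
outer loop
vertex -0.0 3.733 1.079
vertex 0.447 3.947 2.101
vertex 0.674 2.966 1.576
endloop
endfacet
facet normal 0.519 -0.094 -0.849
outer loop
vertex -0.0 3.733 1.079
vertex 0.674 2.966 1.576
vertex -0.267 2.63 1.038
endloop
endfacet
facet normal -0.160 0.075 -0.984
outer loop
vertex -0.0 3.733 1.079
vertex -0.267 2.63 1.038
vertex -1.076 3.403 1.229
endloop
endfacet
facet normal -0.304 0.693 -0.654
outer loop
vertex -0.0 3.733 1.079
vertex -1.076 3.403 1.229
vertex -0.635 4.217 1.886
endloop
endfacet
facet normal 0.974 0.124 0.189
outer loop
vertex 0.674 2.966 1.576
vertex 0.447 3.947 2.101
vertex 0.456 2.977 2.691
endloop
endfacet
facet normal 0.151 0.911 0.384
outer loop
vertex 0.447 3.947 2.101
vertex -0.635 4.217 1.886
vertex -0.353 3.75 2.882
endloop
endfacet
facet normal -0.806 0.569 -0.163
outer loop
vertex -0.635 4.217 1.886
vertex -1.076 3.403 1.229
vertex -1.294 3.414 2.344
endloop
endfacet
facet normal -0.575 -0.429 -0.697
outer loop
vertex -1.076 3.403 1.229
vertex -0.267 2.63 1.038
vertex -1.067 2.433 1.819
endloop
endfacet
facet normal 0.525 -0.704 -0.479
outer loop
vertex -0.267 2.63 1.038
vertex 0.674 2.966 1.576
vertex 0.015 2.163 2.034
endloop
endfacet
facet normal 0.160 -0.075 0.984
outer loop
vertex -0.62 2.647 2.841
vertex 0.456 2.977 2.691
vertex -0.353 3.75 2.882
endloop
endfacet
facet normal -0.519 0.094 0.849
outer loop
vertex -0.62 2.647 2.841
vertex -0.353 3.75 2.882
vertex -1.294 3.414 2.344
endloop
endfacet
facet normal -0.797 -0.418 0.436
outer loop
vertex -0.62 2.647 2.841
vertex -1.294 3.414 2.344
vertex -1.067 2.433 1.819
endloop
endfacet
facet normal -0.288 -0.904 0.315
outer loop
vertex -0.62 2.647 2.841
vertex -1.067 2.433 1.819
vertex 0.015 2.163 2.034
endloop
endfacet
facet normal 0.304 -0.693 0.654
outer loop
vertex -0.62 2.647 2.841
vertex 0.015 2.163 2.034
vertex 0.456 2.977 2.691
endloop
endfacet
facet normal 0.575 0.429 0.697
outer loop
vertex -0.353 3.75 2.882
vertex 0.456 2.977 2.691
vertex 0.447 3.947 2.101
endloop
endfacet
facet normal -0.525 0.704 0.479
outer loop
vertex -1.294 3.414 2.344
vertex -0.353 3.75 2.882
vertex -0.635 4.217 1.886
endloop
endfacet
facet normal -0.974 -0.124 -0.189
outer loop
vertex -1.067 2.433 1.819
vertex -1.294 3.414 2.344
vertex -1.076 3.403 1.229
endloop
endfacet
facet normal -0.151 -0.911 -0.384
outer loop
vertex 0.015 2.163 2.034
vertex -1.067 2.433 1.819
vertex -0.267 2.63 1.038
endloop
endfacet
facet normal 0.806 -0.569 0.163
outer loop
vertex 0.456 2.977 2.691
vertex 0.015 2.163 2.034
vertex 0.674 2.966 1.576
endloop
endfacet

endsolid


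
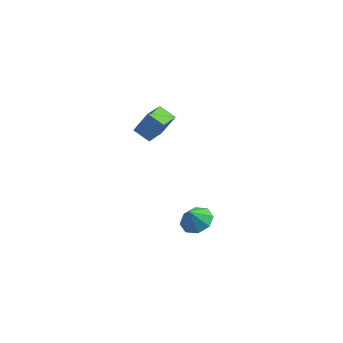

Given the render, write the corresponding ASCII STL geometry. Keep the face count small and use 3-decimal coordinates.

solid 
facet normal 0.305 0.285 -0.908
outer loop
vertex 3.535 -2.668 -3.927
vertex 2.592 -2.91 -4.32
vertex 3.024 -2.048 -3.904
endloop
endfacet
facet normal 0.356 0.260 0.898
outer loop
vertex 3.535 -2.668 -3.927
vertex 3.024 -2.048 -3.904
vertex 2.228 -3.25 -3.24
endloop
endfacet
facet normal 0.306 0.285 -0.908
outer loop
vertex 3.024 -2.048 -3.904
vertex 2.592 -2.91 -4.32
vertex 2.26 -1.933 -4.125
endloop
endfacet
facet normal -0.153 0.554 0.818
outer loop
vertex 3.024 -2.048 -3.904
vertex 2.26 -1.933 -4.125
vertex 2.228 -3.25 -3.24
endloop
endfacet
facet normal 0.305 0.285 -0.909
outer loop
vertex 2.26 -1.933 -4.125
vertex 2.592 -2.91 -4.32
vertex 1.69 -2.39 -4.46
endloop
endfacet
facet normal -0.685 0.418 0.597
outer loop
vertex 2.26 -1.933 -4.125
vertex 1.69 -2.39 -4.46
vertex 2.228 -3.25 -3.24
endloop
endfacet
facet normal 0.306 0.286 -0.908
outer loop
vertex 1.69 -2.39 -4.46
vertex 2.592 -2.91 -4.32
vertex 1.649 -3.152 -4.714
endloop
endfacet
facet normal -0.930 -0.070 0.361
outer loop
vertex 1.69 -2.39 -4.46
vertex 1.649 -3.152 -4.714
vertex 2.228 -3.25 -3.24
endloop
endfacet
facet normal 0.306 0.286 -0.908
outer loop
vertex 1.649 -3.152 -4.714
vertex 2.592 -2.91 -4.32
vertex 2.16 -3.772 -4.737
endloop
endfacet
facet normal -0.743 -0.621 0.250
outer loop
vertex 1.649 -3.152 -4.714
vertex 2.16 -3.772 -4.737
vertex 2.228 -3.25 -3.24
endloop
endfacet
facet normal 0.306 0.286 -0.908
outer loop
vertex 2.16 -3.772 -4.737
vertex 2.592 -2.91 -4.32
vertex 2.924 -3.887 -4.516
endloop
endfacet
facet normal -0.233 -0.915 0.330
outer loop
vertex 2.16 -3.772 -4.737
vertex 2.924 -3.887 -4.516
vertex 2.228 -3.25 -3.24
endloop
endfacet
facet normal 0.306 0.286 -0.908
outer loop
vertex 2.924 -3.887 -4.516
vertex 2.592 -2.91 -4.32
vertex 3.493 -3.43 -4.18
endloop
endfacet
facet normal 0.299 -0.778 0.552
outer loop
vertex 2.924 -3.887 -4.516
vertex 3.493 -3.43 -4.18
vertex 2.228 -3.25 -3.24
endloop
endfacet
facet normal 0.306 0.285 -0.909
outer loop
vertex 3.493 -3.43 -4.18
vertex 2.592 -2.91 -4.32
vertex 3.535 -2.668 -3.927
endloop
endfacet
facet normal 0.544 -0.291 0.787
outer loop
vertex 3.493 -3.43 -4.18
vertex 3.535 -2.668 -3.927
vertex 2.228 -3.25 -3.24
endloop
endfacet
facet normal -0.472 -0.288 -0.833
outer loop
vertex -1.027 -3.264 3.596
vertex -0.79 -1.575 2.878
vertex -0.007 -3.603 3.135
endloop
endfacet
facet normal -0.128 -0.913 0.388
outer loop
vertex 0.71 -3.165 4.402
vertex -1.027 -3.264 3.596
vertex -0.007 -3.603 3.135
endloop
endfacet
facet normal -0.472 -0.288 -0.833
outer loop
vertex -0.007 -3.603 3.135
vertex -0.79 -1.575 2.878
vertex 0.23 -1.914 2.417
endloop
endfacet
facet normal 0.872 -0.290 -0.394
outer loop
vertex 0.23 -1.914 2.417
vertex 0.71 -3.165 4.402
vertex -0.007 -3.603 3.135
endloop
endfacet
facet normal -0.872 0.290 0.394
outer loop
vertex -1.027 -3.264 3.596
vertex -0.073 -1.137 4.145
vertex -0.79 -1.575 2.878
endloop
endfacet
facet normal -0.128 -0.913 0.388
outer loop
vertex -0.31 -2.826 4.863
vertex -1.027 -3.264 3.596
vertex 0.71 -3.165 4.402
endloop
endfacet
facet normal -0.872 0.290 0.394
outer loop
vertex -0.31 -2.826 4.863
vertex -0.073 -1.137 4.145
vertex -1.027 -3.264 3.596
endloop
endfacet
facet normal 0.128 0.913 -0.388
outer loop
vertex -0.79 -1.575 2.878
vertex -0.073 -1.137 4.145
vertex 0.23 -1.914 2.417
endloop
endfacet
facet normal 0.872 -0.290 -0.394
outer loop
vertex 0.947 -1.476 3.684
vertex 0.71 -3.165 4.402
vertex 0.23 -1.914 2.417
endloop
endfacet
facet normal 0.128 0.913 -0.388
outer loop
vertex 0.23 -1.914 2.417
vertex -0.073 -1.137 4.145
vertex 0.947 -1.476 3.684
endloop
endfacet
facet normal 0.472 0.288 0.833
outer loop
vertex 0.947 -1.476 3.684
vertex -0.31 -2.826 4.863
vertex 0.71 -3.165 4.402
endloop
endfacet
facet normal 0.472 0.288 0.833
outer loop
vertex -0.073 -1.137 4.145
vertex -0.31 -2.826 4.863
vertex 0.947 -1.476 3.684
endloop
endfacet

endsolid


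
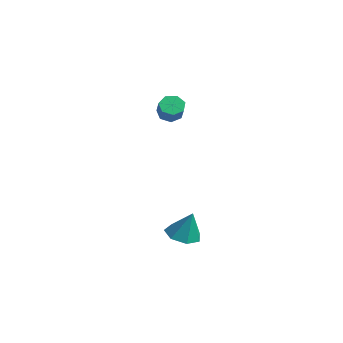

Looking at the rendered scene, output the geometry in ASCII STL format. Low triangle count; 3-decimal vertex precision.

solid 
facet normal -0.637 0.303 -0.709
outer loop
vertex 0.77 0.758 1.208
vertex 0.389 0.947 1.631
vertex 0.831 1.252 1.364
endloop
endfacet
facet normal 0.762 0.108 -0.639
outer loop
vertex 0.77 0.758 1.208
vertex 0.831 1.252 1.364
vertex 1.433 0.444 1.945
endloop
endfacet
facet normal 0.762 0.108 -0.639
outer loop
vertex 1.433 0.444 1.945
vertex 0.831 1.252 1.364
vertex 1.494 0.937 2.101
endloop
endfacet
facet normal 0.637 -0.303 0.709
outer loop
vertex 1.433 0.444 1.945
vertex 1.494 0.937 2.101
vertex 1.051 0.633 2.369
endloop
endfacet
facet normal -0.637 0.302 -0.709
outer loop
vertex 0.831 1.252 1.364
vertex 0.389 0.947 1.631
vertex 0.559 1.516 1.721
endloop
endfacet
facet normal 0.567 0.807 -0.165
outer loop
vertex 0.831 1.252 1.364
vertex 0.559 1.516 1.721
vertex 1.494 0.937 2.101
endloop
endfacet
facet normal 0.567 0.807 -0.165
outer loop
vertex 1.494 0.937 2.101
vertex 0.559 1.516 1.721
vertex 1.222 1.201 2.458
endloop
endfacet
facet normal 0.637 -0.303 0.709
outer loop
vertex 1.494 0.937 2.101
vertex 1.222 1.201 2.458
vertex 1.051 0.633 2.369
endloop
endfacet
facet normal -0.638 0.303 -0.708
outer loop
vertex 0.559 1.516 1.721
vertex 0.389 0.947 1.631
vertex 0.159 1.352 2.011
endloop
endfacet
facet normal -0.055 0.900 0.433
outer loop
vertex 0.559 1.516 1.721
vertex 0.159 1.352 2.011
vertex 1.222 1.201 2.458
endloop
endfacet
facet normal -0.055 0.900 0.433
outer loop
vertex 1.222 1.201 2.458
vertex 0.159 1.352 2.011
vertex 0.822 1.037 2.748
endloop
endfacet
facet normal 0.638 -0.303 0.708
outer loop
vertex 1.222 1.201 2.458
vertex 0.822 1.037 2.748
vertex 1.051 0.633 2.369
endloop
endfacet
facet normal -0.638 0.303 -0.708
outer loop
vertex 0.159 1.352 2.011
vertex 0.389 0.947 1.631
vertex -0.068 0.883 2.015
endloop
endfacet
facet normal -0.635 0.314 0.706
outer loop
vertex 0.159 1.352 2.011
vertex -0.068 0.883 2.015
vertex 0.822 1.037 2.748
endloop
endfacet
facet normal -0.635 0.314 0.705
outer loop
vertex 0.822 1.037 2.748
vertex -0.068 0.883 2.015
vertex 0.595 0.569 2.752
endloop
endfacet
facet normal 0.637 -0.303 0.708
outer loop
vertex 0.822 1.037 2.748
vertex 0.595 0.569 2.752
vertex 1.051 0.633 2.369
endloop
endfacet
facet normal -0.638 0.302 -0.709
outer loop
vertex -0.068 0.883 2.015
vertex 0.389 0.947 1.631
vertex 0.049 0.463 1.731
endloop
endfacet
facet normal -0.737 -0.507 0.447
outer loop
vertex -0.068 0.883 2.015
vertex 0.049 0.463 1.731
vertex 0.595 0.569 2.752
endloop
endfacet
facet normal -0.738 -0.505 0.447
outer loop
vertex 0.595 0.569 2.752
vertex 0.049 0.463 1.731
vertex 0.711 0.148 2.468
endloop
endfacet
facet normal 0.638 -0.302 0.709
outer loop
vertex 0.595 0.569 2.752
vertex 0.711 0.148 2.468
vertex 1.051 0.633 2.369
endloop
endfacet
facet normal -0.638 0.302 -0.708
outer loop
vertex 0.049 0.463 1.731
vertex 0.389 0.947 1.631
vertex 0.421 0.407 1.372
endloop
endfacet
facet normal -0.286 -0.947 -0.148
outer loop
vertex 0.049 0.463 1.731
vertex 0.421 0.407 1.372
vertex 0.711 0.148 2.468
endloop
endfacet
facet normal -0.283 -0.947 -0.149
outer loop
vertex 0.711 0.148 2.468
vertex 0.421 0.407 1.372
vertex 1.084 0.093 2.109
endloop
endfacet
facet normal 0.638 -0.302 0.709
outer loop
vertex 0.711 0.148 2.468
vertex 1.084 0.093 2.109
vertex 1.051 0.633 2.369
endloop
endfacet
facet normal -0.637 0.302 -0.709
outer loop
vertex 0.421 0.407 1.372
vertex 0.389 0.947 1.631
vertex 0.77 0.758 1.208
endloop
endfacet
facet normal 0.382 -0.675 -0.631
outer loop
vertex 0.421 0.407 1.372
vertex 0.77 0.758 1.208
vertex 1.084 0.093 2.109
endloop
endfacet
facet normal 0.382 -0.675 -0.631
outer loop
vertex 1.084 0.093 2.109
vertex 0.77 0.758 1.208
vertex 1.433 0.444 1.945
endloop
endfacet
facet normal 0.637 -0.302 0.709
outer loop
vertex 1.084 0.093 2.109
vertex 1.433 0.444 1.945
vertex 1.051 0.633 2.369
endloop
endfacet
facet normal -0.289 -0.167 -0.943
outer loop
vertex 4.343 -0.773 -4.389
vertex 3.581 -0.47 -4.209
vertex 4.256 -0.057 -4.489
endloop
endfacet
facet normal 0.975 0.142 0.168
outer loop
vertex 4.343 -0.773 -4.389
vertex 4.256 -0.057 -4.489
vertex 3.999 -0.23 -2.851
endloop
endfacet
facet normal -0.289 -0.166 -0.943
outer loop
vertex 4.256 -0.057 -4.489
vertex 3.581 -0.47 -4.209
vertex 3.661 0.349 -4.378
endloop
endfacet
facet normal 0.577 0.798 0.175
outer loop
vertex 4.256 -0.057 -4.489
vertex 3.661 0.349 -4.378
vertex 3.999 -0.23 -2.851
endloop
endfacet
facet normal -0.290 -0.166 -0.942
outer loop
vertex 3.661 0.349 -4.378
vertex 3.581 -0.47 -4.209
vertex 3.006 0.138 -4.139
endloop
endfacet
facet normal -0.155 0.912 0.380
outer loop
vertex 3.661 0.349 -4.378
vertex 3.006 0.138 -4.139
vertex 3.999 -0.23 -2.851
endloop
endfacet
facet normal -0.291 -0.167 -0.942
outer loop
vertex 3.006 0.138 -4.139
vertex 3.581 -0.47 -4.209
vertex 2.784 -0.531 -3.952
endloop
endfacet
facet normal -0.668 0.398 0.629
outer loop
vertex 3.006 0.138 -4.139
vertex 2.784 -0.531 -3.952
vertex 3.999 -0.23 -2.851
endloop
endfacet
facet normal -0.291 -0.166 -0.942
outer loop
vertex 2.784 -0.531 -3.952
vertex 3.581 -0.47 -4.209
vertex 3.162 -1.154 -3.959
endloop
endfacet
facet normal -0.577 -0.358 0.734
outer loop
vertex 2.784 -0.531 -3.952
vertex 3.162 -1.154 -3.959
vertex 3.999 -0.23 -2.851
endloop
endfacet
facet normal -0.289 -0.167 -0.942
outer loop
vertex 3.162 -1.154 -3.959
vertex 3.581 -0.47 -4.209
vertex 3.856 -1.262 -4.153
endloop
endfacet
facet normal 0.050 -0.785 0.617
outer loop
vertex 3.162 -1.154 -3.959
vertex 3.856 -1.262 -4.153
vertex 3.999 -0.23 -2.851
endloop
endfacet
facet normal -0.289 -0.167 -0.943
outer loop
vertex 3.856 -1.262 -4.153
vertex 3.581 -0.47 -4.209
vertex 4.343 -0.773 -4.389
endloop
endfacet
facet normal 0.742 -0.563 0.365
outer loop
vertex 3.856 -1.262 -4.153
vertex 4.343 -0.773 -4.389
vertex 3.999 -0.23 -2.851
endloop
endfacet

endsolid


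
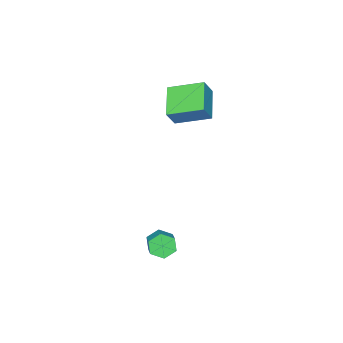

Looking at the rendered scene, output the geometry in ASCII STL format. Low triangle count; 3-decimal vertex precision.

solid 
facet normal -0.594 -0.653 -0.470
outer loop
vertex 2.433 -0.097 -3.551
vertex 2.005 0.516 -3.863
vertex 2.645 0.223 -4.264
endloop
endfacet
facet normal 0.761 -0.646 -0.064
outer loop
vertex 2.433 -0.097 -3.551
vertex 2.645 0.223 -4.264
vertex 3.222 0.771 -2.925
endloop
endfacet
facet normal 0.760 -0.647 -0.063
outer loop
vertex 3.222 0.771 -2.925
vertex 2.645 0.223 -4.264
vertex 3.435 1.091 -3.638
endloop
endfacet
facet normal 0.594 0.653 0.470
outer loop
vertex 3.222 0.771 -2.925
vertex 3.435 1.091 -3.638
vertex 2.795 1.384 -3.237
endloop
endfacet
facet normal -0.594 -0.653 -0.470
outer loop
vertex 2.645 0.223 -4.264
vertex 2.005 0.516 -3.863
vertex 2.218 0.836 -4.576
endloop
endfacet
facet normal 0.608 0.019 -0.794
outer loop
vertex 2.645 0.223 -4.264
vertex 2.218 0.836 -4.576
vertex 3.435 1.091 -3.638
endloop
endfacet
facet normal 0.608 0.020 -0.794
outer loop
vertex 3.435 1.091 -3.638
vertex 2.218 0.836 -4.576
vertex 3.007 1.705 -3.95
endloop
endfacet
facet normal 0.594 0.653 0.470
outer loop
vertex 3.435 1.091 -3.638
vertex 3.007 1.705 -3.95
vertex 2.795 1.384 -3.237
endloop
endfacet
facet normal -0.594 -0.653 -0.470
outer loop
vertex 2.218 0.836 -4.576
vertex 2.005 0.516 -3.863
vertex 1.578 1.129 -4.175
endloop
endfacet
facet normal -0.153 0.665 -0.731
outer loop
vertex 2.218 0.836 -4.576
vertex 1.578 1.129 -4.175
vertex 3.007 1.705 -3.95
endloop
endfacet
facet normal -0.154 0.666 -0.730
outer loop
vertex 3.007 1.705 -3.95
vertex 1.578 1.129 -4.175
vertex 2.367 1.997 -3.549
endloop
endfacet
facet normal 0.593 0.653 0.471
outer loop
vertex 3.007 1.705 -3.95
vertex 2.367 1.997 -3.549
vertex 2.795 1.384 -3.237
endloop
endfacet
facet normal -0.594 -0.653 -0.470
outer loop
vertex 1.578 1.129 -4.175
vertex 2.005 0.516 -3.863
vertex 1.365 0.809 -3.462
endloop
endfacet
facet normal -0.761 0.646 0.063
outer loop
vertex 1.578 1.129 -4.175
vertex 1.365 0.809 -3.462
vertex 2.367 1.997 -3.549
endloop
endfacet
facet normal -0.761 0.646 0.064
outer loop
vertex 2.367 1.997 -3.549
vertex 1.365 0.809 -3.462
vertex 2.155 1.677 -2.836
endloop
endfacet
facet normal 0.594 0.653 0.470
outer loop
vertex 2.367 1.997 -3.549
vertex 2.155 1.677 -2.836
vertex 2.795 1.384 -3.237
endloop
endfacet
facet normal -0.594 -0.653 -0.470
outer loop
vertex 1.365 0.809 -3.462
vertex 2.005 0.516 -3.863
vertex 1.793 0.195 -3.15
endloop
endfacet
facet normal -0.607 -0.020 0.794
outer loop
vertex 1.365 0.809 -3.462
vertex 1.793 0.195 -3.15
vertex 2.155 1.677 -2.836
endloop
endfacet
facet normal -0.608 -0.020 0.794
outer loop
vertex 2.155 1.677 -2.836
vertex 1.793 0.195 -3.15
vertex 2.582 1.064 -2.524
endloop
endfacet
facet normal 0.594 0.653 0.470
outer loop
vertex 2.155 1.677 -2.836
vertex 2.582 1.064 -2.524
vertex 2.795 1.384 -3.237
endloop
endfacet
facet normal -0.593 -0.653 -0.471
outer loop
vertex 1.793 0.195 -3.15
vertex 2.005 0.516 -3.863
vertex 2.433 -0.097 -3.551
endloop
endfacet
facet normal 0.154 -0.666 0.730
outer loop
vertex 1.793 0.195 -3.15
vertex 2.433 -0.097 -3.551
vertex 2.582 1.064 -2.524
endloop
endfacet
facet normal 0.153 -0.666 0.730
outer loop
vertex 2.582 1.064 -2.524
vertex 2.433 -0.097 -3.551
vertex 3.222 0.771 -2.925
endloop
endfacet
facet normal 0.594 0.653 0.470
outer loop
vertex 2.582 1.064 -2.524
vertex 3.222 0.771 -2.925
vertex 2.795 1.384 -3.237
endloop
endfacet
facet normal -0.535 0.009 -0.845
outer loop
vertex -5.045 -1.996 3.432
vertex -3.596 -0.759 2.526
vertex -3.969 -3.77 2.732
endloop
endfacet
facet normal -0.687 -0.586 0.429
outer loop
vertex -3.284 -3.781 3.814
vertex -5.045 -1.996 3.432
vertex -3.969 -3.77 2.732
endloop
endfacet
facet normal -0.535 0.009 -0.845
outer loop
vertex -3.969 -3.77 2.732
vertex -3.596 -0.759 2.526
vertex -2.52 -2.533 1.826
endloop
endfacet
facet normal 0.492 -0.810 -0.320
outer loop
vertex -2.52 -2.533 1.826
vertex -3.284 -3.781 3.814
vertex -3.969 -3.77 2.732
endloop
endfacet
facet normal -0.492 0.810 0.320
outer loop
vertex -5.045 -1.996 3.432
vertex -2.911 -0.77 3.608
vertex -3.596 -0.759 2.526
endloop
endfacet
facet normal -0.687 -0.586 0.429
outer loop
vertex -4.36 -2.007 4.514
vertex -5.045 -1.996 3.432
vertex -3.284 -3.781 3.814
endloop
endfacet
facet normal -0.492 0.810 0.320
outer loop
vertex -4.36 -2.007 4.514
vertex -2.911 -0.77 3.608
vertex -5.045 -1.996 3.432
endloop
endfacet
facet normal 0.687 0.586 -0.429
outer loop
vertex -3.596 -0.759 2.526
vertex -2.911 -0.77 3.608
vertex -2.52 -2.533 1.826
endloop
endfacet
facet normal 0.492 -0.810 -0.320
outer loop
vertex -1.835 -2.544 2.908
vertex -3.284 -3.781 3.814
vertex -2.52 -2.533 1.826
endloop
endfacet
facet normal 0.687 0.586 -0.429
outer loop
vertex -2.52 -2.533 1.826
vertex -2.911 -0.77 3.608
vertex -1.835 -2.544 2.908
endloop
endfacet
facet normal 0.535 -0.009 0.845
outer loop
vertex -1.835 -2.544 2.908
vertex -4.36 -2.007 4.514
vertex -3.284 -3.781 3.814
endloop
endfacet
facet normal 0.535 -0.009 0.845
outer loop
vertex -2.911 -0.77 3.608
vertex -4.36 -2.007 4.514
vertex -1.835 -2.544 2.908
endloop
endfacet

endsolid


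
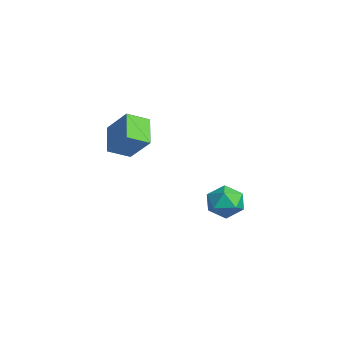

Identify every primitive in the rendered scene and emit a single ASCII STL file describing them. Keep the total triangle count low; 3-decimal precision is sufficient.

solid 
facet normal -0.579 -0.368 -0.728
outer loop
vertex -0.663 -2.241 2.715
vertex -0.689 -1.037 2.127
vertex 0.755 -2.658 1.798
endloop
endfacet
facet normal 0.019 -0.898 0.439
outer loop
vertex 1.849 -1.963 3.173
vertex -0.663 -2.241 2.715
vertex 0.755 -2.658 1.798
endloop
endfacet
facet normal -0.579 -0.368 -0.728
outer loop
vertex 0.755 -2.658 1.798
vertex -0.689 -1.037 2.127
vertex 0.729 -1.454 1.21
endloop
endfacet
facet normal 0.815 -0.240 -0.527
outer loop
vertex 0.729 -1.454 1.21
vertex 1.849 -1.963 3.173
vertex 0.755 -2.658 1.798
endloop
endfacet
facet normal -0.815 0.240 0.527
outer loop
vertex -0.663 -2.241 2.715
vertex 0.405 -0.342 3.502
vertex -0.689 -1.037 2.127
endloop
endfacet
facet normal 0.019 -0.898 0.439
outer loop
vertex 0.431 -1.546 4.09
vertex -0.663 -2.241 2.715
vertex 1.849 -1.963 3.173
endloop
endfacet
facet normal -0.815 0.240 0.527
outer loop
vertex 0.431 -1.546 4.09
vertex 0.405 -0.342 3.502
vertex -0.663 -2.241 2.715
endloop
endfacet
facet normal -0.019 0.898 -0.439
outer loop
vertex -0.689 -1.037 2.127
vertex 0.405 -0.342 3.502
vertex 0.729 -1.454 1.21
endloop
endfacet
facet normal 0.815 -0.240 -0.527
outer loop
vertex 1.823 -0.759 2.585
vertex 1.849 -1.963 3.173
vertex 0.729 -1.454 1.21
endloop
endfacet
facet normal -0.019 0.898 -0.439
outer loop
vertex 0.729 -1.454 1.21
vertex 0.405 -0.342 3.502
vertex 1.823 -0.759 2.585
endloop
endfacet
facet normal 0.579 0.368 0.728
outer loop
vertex 1.823 -0.759 2.585
vertex 0.431 -1.546 4.09
vertex 1.849 -1.963 3.173
endloop
endfacet
facet normal 0.579 0.368 0.728
outer loop
vertex 0.405 -0.342 3.502
vertex 0.431 -1.546 4.09
vertex 1.823 -0.759 2.585
endloop
endfacet
facet normal -0.377 0.720 0.582
outer loop
vertex -0.884 4.739 -3.392
vertex -0.829 4.043 -2.496
vertex 0.053 4.712 -2.752
endloop
endfacet
facet normal -0.001 0.999 0.044
outer loop
vertex -0.884 4.739 -3.392
vertex 0.053 4.712 -2.752
vertex 0.139 4.762 -3.883
endloop
endfacet
facet normal -0.290 0.771 -0.567
outer loop
vertex -0.884 4.739 -3.392
vertex 0.139 4.762 -3.883
vertex -0.689 4.124 -4.327
endloop
endfacet
facet normal -0.843 0.352 -0.407
outer loop
vertex -0.884 4.739 -3.392
vertex -0.689 4.124 -4.327
vertex -1.288 3.68 -3.47
endloop
endfacet
facet normal -0.897 0.320 0.304
outer loop
vertex -0.884 4.739 -3.392
vertex -1.288 3.68 -3.47
vertex -0.829 4.043 -2.496
endloop
endfacet
facet normal 0.664 0.743 0.083
outer loop
vertex 0.139 4.762 -3.883
vertex 0.053 4.712 -2.752
vertex 0.828 4.08 -3.29
endloop
endfacet
facet normal 0.056 0.292 0.955
outer loop
vertex 0.053 4.712 -2.752
vertex -0.829 4.043 -2.496
vertex 0.229 3.636 -2.433
endloop
endfacet
facet normal -0.787 -0.357 0.504
outer loop
vertex -0.829 4.043 -2.496
vertex -1.288 3.68 -3.47
vertex -0.599 2.998 -2.877
endloop
endfacet
facet normal -0.699 -0.306 -0.647
outer loop
vertex -1.288 3.68 -3.47
vertex -0.689 4.124 -4.327
vertex -0.513 3.048 -4.008
endloop
endfacet
facet normal 0.198 0.374 -0.906
outer loop
vertex -0.689 4.124 -4.327
vertex 0.139 4.762 -3.883
vertex 0.369 3.717 -4.264
endloop
endfacet
facet normal 0.843 -0.352 0.407
outer loop
vertex 0.424 3.021 -3.368
vertex 0.828 4.08 -3.29
vertex 0.229 3.636 -2.433
endloop
endfacet
facet normal 0.290 -0.771 0.567
outer loop
vertex 0.424 3.021 -3.368
vertex 0.229 3.636 -2.433
vertex -0.599 2.998 -2.877
endloop
endfacet
facet normal 0.001 -0.999 -0.044
outer loop
vertex 0.424 3.021 -3.368
vertex -0.599 2.998 -2.877
vertex -0.513 3.048 -4.008
endloop
endfacet
facet normal 0.377 -0.720 -0.582
outer loop
vertex 0.424 3.021 -3.368
vertex -0.513 3.048 -4.008
vertex 0.369 3.717 -4.264
endloop
endfacet
facet normal 0.897 -0.320 -0.304
outer loop
vertex 0.424 3.021 -3.368
vertex 0.369 3.717 -4.264
vertex 0.828 4.08 -3.29
endloop
endfacet
facet normal 0.699 0.306 0.647
outer loop
vertex 0.229 3.636 -2.433
vertex 0.828 4.08 -3.29
vertex 0.053 4.712 -2.752
endloop
endfacet
facet normal -0.198 -0.374 0.906
outer loop
vertex -0.599 2.998 -2.877
vertex 0.229 3.636 -2.433
vertex -0.829 4.043 -2.496
endloop
endfacet
facet normal -0.664 -0.743 -0.083
outer loop
vertex -0.513 3.048 -4.008
vertex -0.599 2.998 -2.877
vertex -1.288 3.68 -3.47
endloop
endfacet
facet normal -0.056 -0.292 -0.955
outer loop
vertex 0.369 3.717 -4.264
vertex -0.513 3.048 -4.008
vertex -0.689 4.124 -4.327
endloop
endfacet
facet normal 0.787 0.357 -0.504
outer loop
vertex 0.828 4.08 -3.29
vertex 0.369 3.717 -4.264
vertex 0.139 4.762 -3.883
endloop
endfacet

endsolid


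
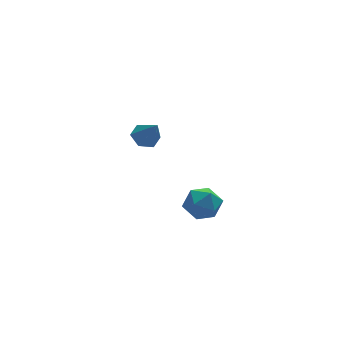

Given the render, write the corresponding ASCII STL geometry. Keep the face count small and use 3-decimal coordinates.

solid 
facet normal -0.208 0.550 -0.809
outer loop
vertex 1.417 2.992 -1.566
vertex 0.632 3.04 -1.332
vertex 1.17 3.608 -1.084
endloop
endfacet
facet normal 0.939 0.127 0.319
outer loop
vertex 1.417 2.992 -1.566
vertex 1.17 3.608 -1.084
vertex 0.988 2.1 0.052
endloop
endfacet
facet normal -0.209 0.551 -0.808
outer loop
vertex 1.17 3.608 -1.084
vertex 0.632 3.04 -1.332
vertex 0.386 3.656 -0.849
endloop
endfacet
facet normal 0.269 0.559 0.785
outer loop
vertex 1.17 3.608 -1.084
vertex 0.386 3.656 -0.849
vertex 0.988 2.1 0.052
endloop
endfacet
facet normal -0.208 0.551 -0.808
outer loop
vertex 0.386 3.656 -0.849
vertex 0.632 3.04 -1.332
vertex -0.152 3.089 -1.097
endloop
endfacet
facet normal -0.591 0.221 0.776
outer loop
vertex 0.386 3.656 -0.849
vertex -0.152 3.089 -1.097
vertex 0.988 2.1 0.052
endloop
endfacet
facet normal -0.208 0.550 -0.809
outer loop
vertex -0.152 3.089 -1.097
vertex 0.632 3.04 -1.332
vertex 0.094 2.473 -1.579
endloop
endfacet
facet normal -0.780 -0.548 0.302
outer loop
vertex -0.152 3.089 -1.097
vertex 0.094 2.473 -1.579
vertex 0.988 2.1 0.052
endloop
endfacet
facet normal -0.208 0.550 -0.809
outer loop
vertex 0.094 2.473 -1.579
vertex 0.632 3.04 -1.332
vertex 0.879 2.425 -1.814
endloop
endfacet
facet normal -0.109 -0.980 -0.164
outer loop
vertex 0.094 2.473 -1.579
vertex 0.879 2.425 -1.814
vertex 0.988 2.1 0.052
endloop
endfacet
facet normal -0.207 0.550 -0.809
outer loop
vertex 0.879 2.425 -1.814
vertex 0.632 3.04 -1.332
vertex 1.417 2.992 -1.566
endloop
endfacet
facet normal 0.750 -0.643 -0.156
outer loop
vertex 0.879 2.425 -1.814
vertex 1.417 2.992 -1.566
vertex 0.988 2.1 0.052
endloop
endfacet
facet normal -0.715 0.656 0.242
outer loop
vertex 1.177 -2.66 -1.975
vertex 0.464 -3.432 -1.989
vertex 0.975 -3.204 -1.098
endloop
endfacet
facet normal -0.084 0.855 0.511
outer loop
vertex 1.177 -2.66 -1.975
vertex 0.975 -3.204 -1.098
vertex 1.966 -2.958 -1.347
endloop
endfacet
facet normal 0.374 0.927 -0.030
outer loop
vertex 1.177 -2.66 -1.975
vertex 1.966 -2.958 -1.347
vertex 2.068 -3.033 -2.391
endloop
endfacet
facet normal 0.027 0.772 -0.635
outer loop
vertex 1.177 -2.66 -1.975
vertex 2.068 -3.033 -2.391
vertex 1.139 -3.326 -2.787
endloop
endfacet
facet normal -0.646 0.605 -0.466
outer loop
vertex 1.177 -2.66 -1.975
vertex 1.139 -3.326 -2.787
vertex 0.464 -3.432 -1.989
endloop
endfacet
facet normal 0.153 0.329 0.932
outer loop
vertex 1.966 -2.958 -1.347
vertex 0.975 -3.204 -1.098
vertex 1.741 -3.914 -0.973
endloop
endfacet
facet normal -0.868 0.007 0.496
outer loop
vertex 0.975 -3.204 -1.098
vertex 0.464 -3.432 -1.989
vertex 0.812 -4.207 -1.369
endloop
endfacet
facet normal -0.756 -0.076 -0.650
outer loop
vertex 0.464 -3.432 -1.989
vertex 1.139 -3.326 -2.787
vertex 0.914 -4.282 -2.413
endloop
endfacet
facet normal 0.332 0.195 -0.923
outer loop
vertex 1.139 -3.326 -2.787
vertex 2.068 -3.033 -2.391
vertex 1.905 -4.036 -2.662
endloop
endfacet
facet normal 0.894 0.445 0.055
outer loop
vertex 2.068 -3.033 -2.391
vertex 1.966 -2.958 -1.347
vertex 2.416 -3.808 -1.771
endloop
endfacet
facet normal -0.027 -0.772 0.635
outer loop
vertex 1.703 -4.58 -1.785
vertex 1.741 -3.914 -0.973
vertex 0.812 -4.207 -1.369
endloop
endfacet
facet normal -0.374 -0.927 0.030
outer loop
vertex 1.703 -4.58 -1.785
vertex 0.812 -4.207 -1.369
vertex 0.914 -4.282 -2.413
endloop
endfacet
facet normal 0.084 -0.855 -0.511
outer loop
vertex 1.703 -4.58 -1.785
vertex 0.914 -4.282 -2.413
vertex 1.905 -4.036 -2.662
endloop
endfacet
facet normal 0.715 -0.656 -0.242
outer loop
vertex 1.703 -4.58 -1.785
vertex 1.905 -4.036 -2.662
vertex 2.416 -3.808 -1.771
endloop
endfacet
facet normal 0.646 -0.605 0.466
outer loop
vertex 1.703 -4.58 -1.785
vertex 2.416 -3.808 -1.771
vertex 1.741 -3.914 -0.973
endloop
endfacet
facet normal -0.332 -0.195 0.923
outer loop
vertex 0.812 -4.207 -1.369
vertex 1.741 -3.914 -0.973
vertex 0.975 -3.204 -1.098
endloop
endfacet
facet normal -0.894 -0.445 -0.055
outer loop
vertex 0.914 -4.282 -2.413
vertex 0.812 -4.207 -1.369
vertex 0.464 -3.432 -1.989
endloop
endfacet
facet normal -0.153 -0.329 -0.932
outer loop
vertex 1.905 -4.036 -2.662
vertex 0.914 -4.282 -2.413
vertex 1.139 -3.326 -2.787
endloop
endfacet
facet normal 0.868 -0.007 -0.496
outer loop
vertex 2.416 -3.808 -1.771
vertex 1.905 -4.036 -2.662
vertex 2.068 -3.033 -2.391
endloop
endfacet
facet normal 0.756 0.076 0.650
outer loop
vertex 1.741 -3.914 -0.973
vertex 2.416 -3.808 -1.771
vertex 1.966 -2.958 -1.347
endloop
endfacet

endsolid
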